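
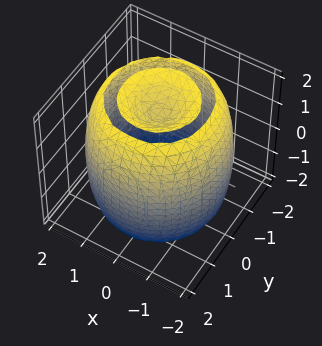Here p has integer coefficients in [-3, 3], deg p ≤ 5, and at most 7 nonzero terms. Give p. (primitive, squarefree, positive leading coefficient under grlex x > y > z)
x^4 + 2*x^2*y^2 + y^4 - 3*x^2 - 3*y^2 + z^2 - 2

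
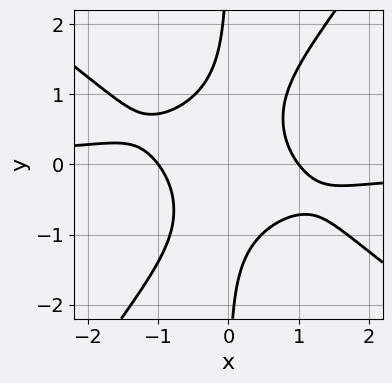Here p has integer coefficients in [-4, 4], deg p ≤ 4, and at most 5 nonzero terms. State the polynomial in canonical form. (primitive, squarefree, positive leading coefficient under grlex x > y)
1. Degree: no degree-3 curve has this shape, so deg p = 4.
2. From the axis intercepts and sections: it misses every integer gridline on the y-axis; among the integer gridlines, it crosses the x-axis at x ∈ {-1, 1}.
3. Assembling these constraints gives the stated polynomial.

3*x^3*y + 2*x^2*y^2 - 3*x*y^3 + 2*x^2 - 2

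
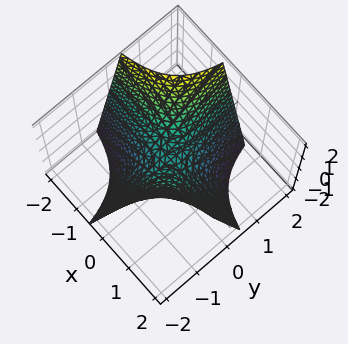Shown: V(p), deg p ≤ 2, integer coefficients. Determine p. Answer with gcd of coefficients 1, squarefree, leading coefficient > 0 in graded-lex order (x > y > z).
1. The degree is 2 — the shape is more complex than any degree-1 surface.
2. Checking where it meets the axes: every point of the x-axis in the box is on the surface; the visible y-axis segment lies entirely on the surface.
3. Putting this together gives p.

2*x*y + z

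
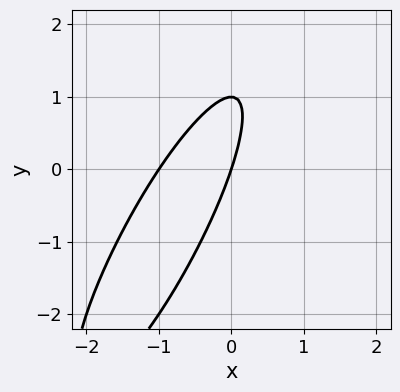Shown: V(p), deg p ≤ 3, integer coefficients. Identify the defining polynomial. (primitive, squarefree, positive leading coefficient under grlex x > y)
First, degree: the shape is more complex than any degree-1 curve, so deg p = 2.
Next, against the integer gridlines: among the integer gridlines, it crosses the y-axis at y ∈ {0, 1}; among the integer gridlines, it crosses the x-axis at x ∈ {-1, 0}.
Finally, matching integer coefficients to the picture gives p.

3*x^2 - 3*x*y + y^2 + 3*x - y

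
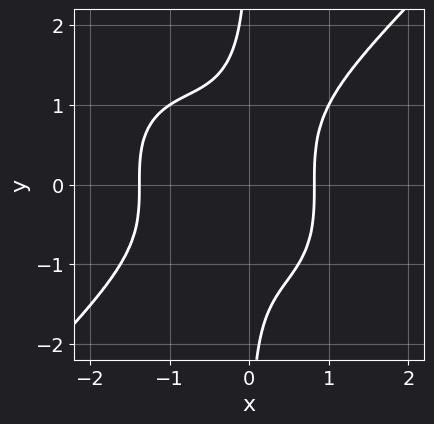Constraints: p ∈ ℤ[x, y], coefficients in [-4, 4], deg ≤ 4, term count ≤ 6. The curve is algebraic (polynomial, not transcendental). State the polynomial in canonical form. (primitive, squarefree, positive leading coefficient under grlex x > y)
1. Degree: the shape is more complex than any degree-3 curve, so deg p = 4.
2. From the visible intercepts: it misses every integer gridline on the y-axis.
3. Fitting integer coefficients to these (and the overall shape) gives p.

x^4 - x*y^3 + x^3 - 1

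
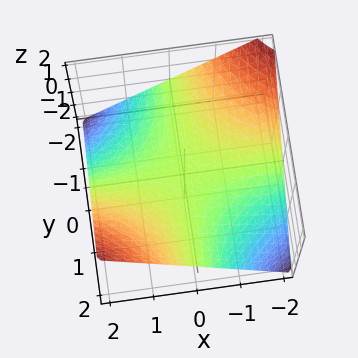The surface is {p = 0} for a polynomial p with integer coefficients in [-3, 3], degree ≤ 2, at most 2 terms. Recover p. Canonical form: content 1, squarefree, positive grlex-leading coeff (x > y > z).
The degree is 2 — a hyperbolic paraboloid; a quadric.
Against the integer gridlines: every point of the y-axis in the box is on the surface; every point of the x-axis in the box is on the surface; one z-axis crossing is at z = 0.
These observations pin down the coefficients.

x*y - 2*z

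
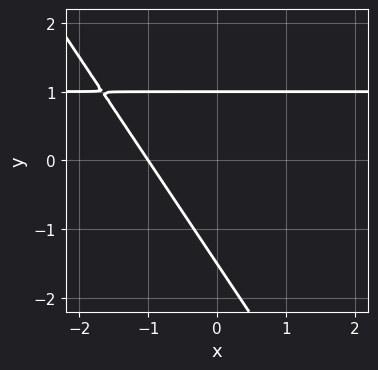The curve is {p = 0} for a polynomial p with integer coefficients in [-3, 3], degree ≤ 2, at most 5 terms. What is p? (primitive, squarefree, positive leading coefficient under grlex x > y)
3*x*y + 2*y^2 - 3*x + y - 3

(a) deg p = 2.
(b) Reading off the gridlines: it meets the y-axis at y = 1 (among the integer gridlines); it crosses the x-axis at the gridline x = -1.
(c) Fitting integer coefficients to these (and the overall shape) gives p.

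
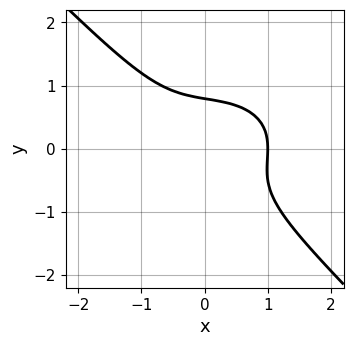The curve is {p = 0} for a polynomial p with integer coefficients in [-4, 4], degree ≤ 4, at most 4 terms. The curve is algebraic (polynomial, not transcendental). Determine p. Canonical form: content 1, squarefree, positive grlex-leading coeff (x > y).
x^3 + x*y^2 + 2*y^3 - 1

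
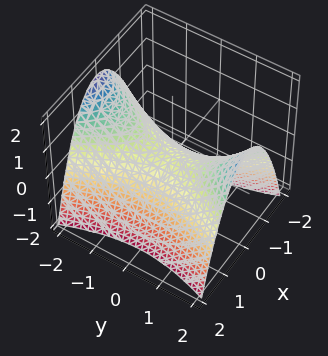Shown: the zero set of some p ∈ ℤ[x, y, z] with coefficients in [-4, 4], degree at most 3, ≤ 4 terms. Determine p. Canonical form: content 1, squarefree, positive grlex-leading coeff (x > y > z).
3*x^2 - y^2 + 3*z

The degree is 2 — a saddle surface; a quadric.
Symmetries: the y ↦ −y reflection is a symmetry, so y appears only in even powers; the x ↦ −x reflection is a symmetry, so x appears only in even powers.
Against the integer gridlines: one z-axis crossing is at z = 0; one y-axis crossing is at y = 0.
Assembling these constraints gives the stated polynomial.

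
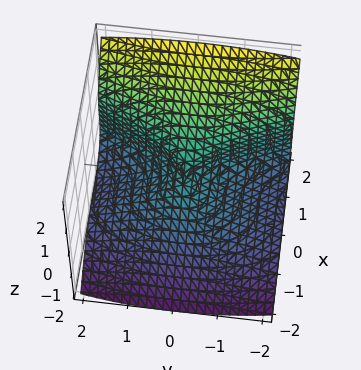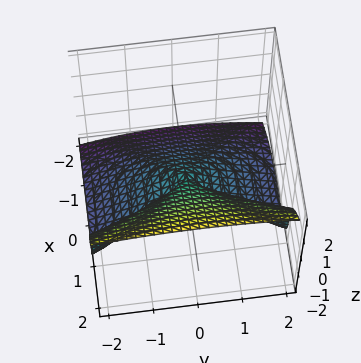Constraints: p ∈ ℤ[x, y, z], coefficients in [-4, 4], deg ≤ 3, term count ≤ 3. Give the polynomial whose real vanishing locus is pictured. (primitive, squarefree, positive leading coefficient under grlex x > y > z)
2*x^3 - 2*z^3 - y^2

First, degree: the shape is more complex than any degree-2 surface, so deg p = 3.
Then, from the axis intercepts and sections: it meets the z-axis at z = 0 (among the integer gridlines); it crosses the x-axis at the gridline x = 0; one y-axis crossing is at y = 0.
Finally, putting this together gives p.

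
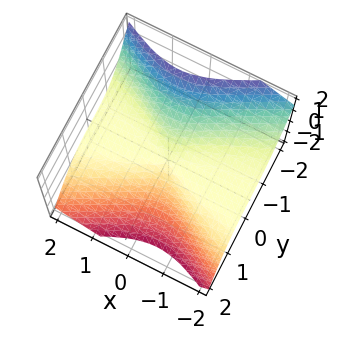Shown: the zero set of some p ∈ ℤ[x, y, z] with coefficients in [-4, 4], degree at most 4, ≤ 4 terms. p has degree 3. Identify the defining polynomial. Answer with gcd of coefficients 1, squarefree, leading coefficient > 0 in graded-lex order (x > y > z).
2*x^2*z - x*z^2 + 2*y^3 + z^3

First, deg p = 3.
Next, checking where it meets the axes: the visible x-axis segment lies entirely on the surface; it meets the z-axis at z = 0 (among the integer gridlines); one y-axis crossing is at y = 0.
Finally, fitting integer coefficients to these (and the overall shape) gives p.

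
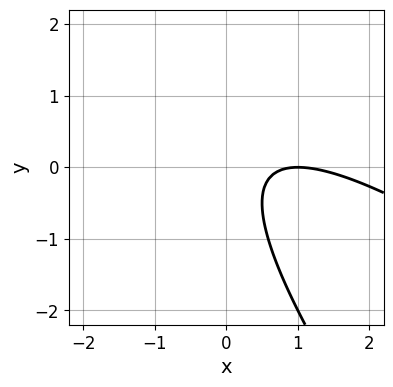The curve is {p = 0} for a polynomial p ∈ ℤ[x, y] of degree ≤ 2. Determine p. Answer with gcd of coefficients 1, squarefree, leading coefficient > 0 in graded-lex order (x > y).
1. deg p = 2. A generic line meets the curve in up to 2 points.
2. Observable constraints: it misses every integer gridline on the y-axis; one x-axis crossing is at x = 1.
3. These observations pin down the coefficients.

x^2 + 2*x*y + y^2 - 2*x + 1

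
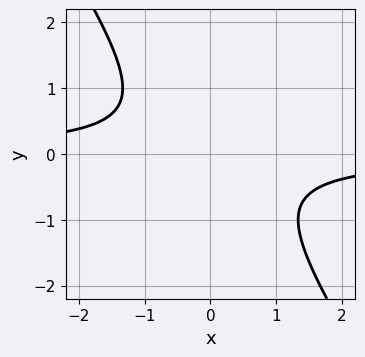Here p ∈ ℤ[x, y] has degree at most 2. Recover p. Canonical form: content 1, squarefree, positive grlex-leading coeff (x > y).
Degree: the shape is more complex than any degree-1 curve, so deg p = 2.
From the axis intercepts and sections: it misses every integer gridline on the y-axis; no x-intercept at any integer in the box.
Fitting integer coefficients to these (and the overall shape) gives p.

3*x*y + 2*y^2 + 2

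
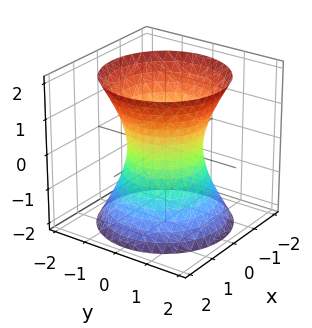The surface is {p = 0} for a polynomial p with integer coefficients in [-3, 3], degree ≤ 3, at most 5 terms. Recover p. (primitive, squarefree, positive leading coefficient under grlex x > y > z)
2*x^2 + 2*y^2 - z^2 - 2

1. Degree: an hourglass — one-sheet hyperboloid; a quadric, so deg p = 2.
2. Symmetry: the surface is invariant under rotation about z: p = q(x² + y², z); mirror symmetry z ↦ −z ⇒ only even powers of z.
3. Against the integer gridlines: a circular section at z = 0 has radius exactly 1; among the integer gridlines, it crosses the x-axis at x ∈ {-1, 1}; it misses every integer gridline on the z-axis; the y-axis gridline crossings are at y ∈ {-1, 1}.
4. These observations pin down the coefficients.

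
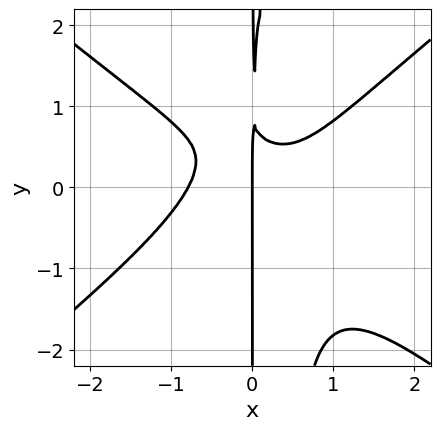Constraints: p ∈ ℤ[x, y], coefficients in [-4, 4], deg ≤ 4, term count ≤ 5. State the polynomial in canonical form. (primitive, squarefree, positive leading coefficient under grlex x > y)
2*x^4 - 3*x^2*y^2 + x*y^2 - 2*x*y + x

1. Degree: no degree-3 curve has this shape, so deg p = 4.
2. From the visible intercepts: the visible y-axis segment lies entirely on the curve; one x-axis crossing is at x = 0.
3. Together with the visible shape, these determine p as stated.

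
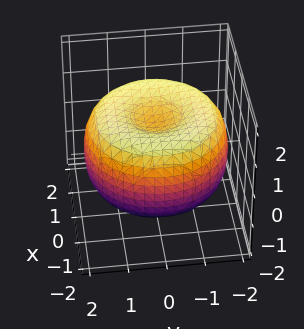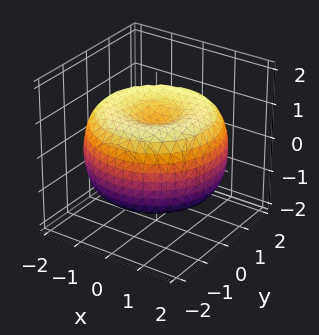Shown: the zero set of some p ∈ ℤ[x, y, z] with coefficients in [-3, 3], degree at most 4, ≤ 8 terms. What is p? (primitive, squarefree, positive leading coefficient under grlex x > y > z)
x^4 + 2*x^2*y^2 + y^4 - 3*x^2 - 3*y^2 + 3*z^2 - 2

(a) deg p = 4. No degree-3 surface has this shape.
(b) Symmetries: the z-axis is an axis of rotation, so x and y enter only as x² + y².
(c) Checking where it meets the axes: a circular section at z = -1 has radius between 0 and 1.
(d) The integer polynomial consistent with all of this is the stated p.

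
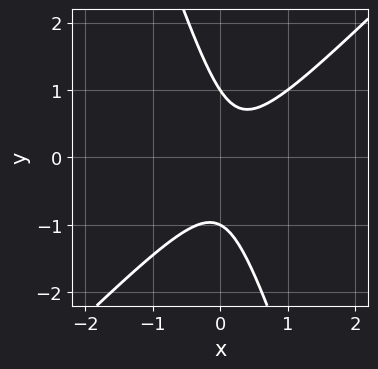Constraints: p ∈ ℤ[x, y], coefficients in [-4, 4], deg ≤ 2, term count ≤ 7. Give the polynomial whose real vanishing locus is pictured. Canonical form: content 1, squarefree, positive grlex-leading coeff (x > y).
3*x^2 - 2*x*y - y^2 - x + 1

(a) deg p = 2.
(b) Checking where it meets the axes: among the integer gridlines, it crosses the y-axis at y ∈ {-1, 1}; it misses every integer gridline on the x-axis.
(c) Together with the visible shape, these determine p as stated.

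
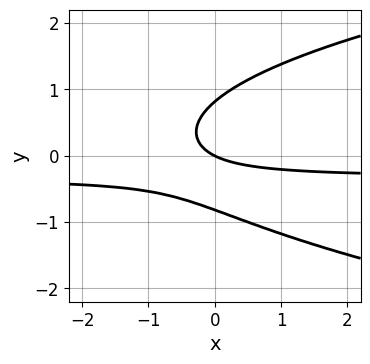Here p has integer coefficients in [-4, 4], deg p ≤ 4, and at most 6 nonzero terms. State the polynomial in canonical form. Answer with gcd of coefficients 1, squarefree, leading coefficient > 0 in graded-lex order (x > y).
First, the degree is 3 — the shape is more complex than any degree-2 curve.
Then, checking where it meets the axes: one x-axis crossing is at x = 0; it meets the y-axis at y = 0 (among the integer gridlines).
Finally, fitting integer coefficients to these (and the overall shape) gives p.

3*y^3 - 3*x*y - x - 2*y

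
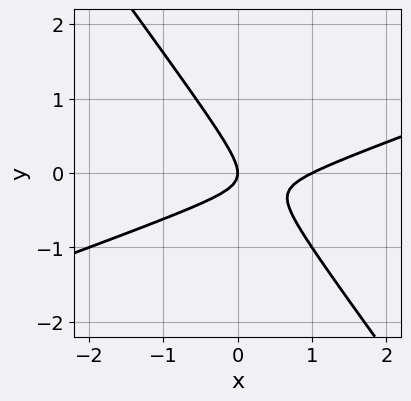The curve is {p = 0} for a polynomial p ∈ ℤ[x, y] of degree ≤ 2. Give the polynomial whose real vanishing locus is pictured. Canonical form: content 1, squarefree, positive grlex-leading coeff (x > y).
deg p = 2. The shape is more complex than any degree-1 curve.
Checking where it meets the axes: one y-axis crossing is at y = 0; the x-axis gridline crossings are at x ∈ {0, 1}.
Assembling these constraints gives the stated polynomial.

x^2 - 2*x*y - 2*y^2 - x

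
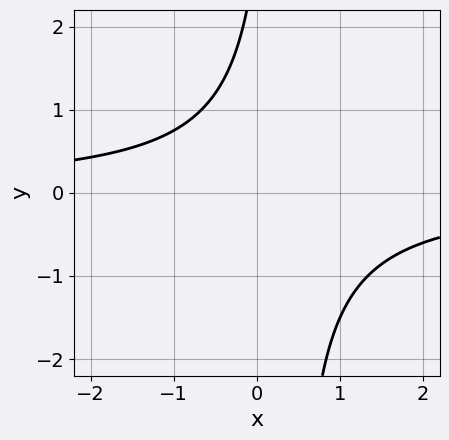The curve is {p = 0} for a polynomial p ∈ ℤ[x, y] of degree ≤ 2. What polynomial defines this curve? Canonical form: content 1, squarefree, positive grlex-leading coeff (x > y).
3*x*y - y + 3

First, deg p = 2.
Then, reading off the gridlines: it misses every integer gridline on the x-axis; the curve avoids every integer y-axis point in the box.
Finally, the integer polynomial consistent with all of this is the stated p.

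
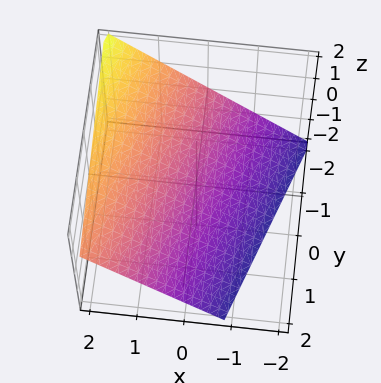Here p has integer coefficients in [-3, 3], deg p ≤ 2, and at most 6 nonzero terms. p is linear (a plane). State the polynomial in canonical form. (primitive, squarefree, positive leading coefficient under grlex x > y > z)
3*x - y - 3*z - 2

deg p = 1.
Against the integer gridlines: it meets the y-axis at y = -2 (among the integer gridlines).
Assembling these constraints gives the stated polynomial.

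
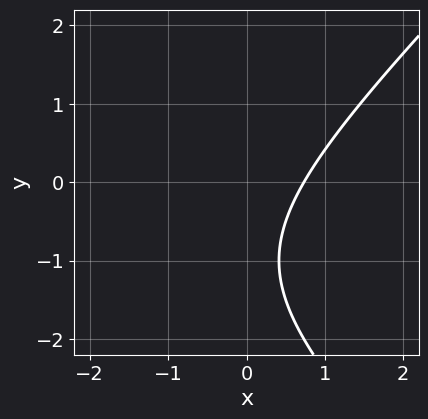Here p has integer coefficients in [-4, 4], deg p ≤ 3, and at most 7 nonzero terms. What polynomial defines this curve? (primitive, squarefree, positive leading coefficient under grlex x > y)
Degree: no degree-1 curve has this shape, so deg p = 2.
Checking where it meets the axes: the curve avoids every integer y-axis point in the box.
The integer polynomial consistent with all of this is the stated p.

x^2 - y^2 + 2*x - 2*y - 2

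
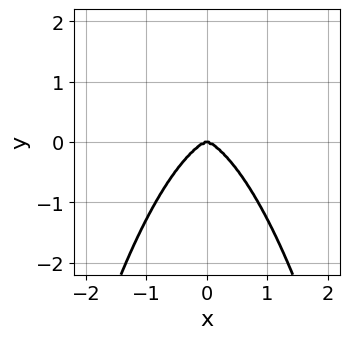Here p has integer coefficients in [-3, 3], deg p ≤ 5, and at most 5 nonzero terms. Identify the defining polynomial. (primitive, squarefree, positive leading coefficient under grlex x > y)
3*x^4 + 2*x^2*y^2 + 3*y^3

First, degree: a generic line meets the curve in up to 4 points, so deg p = 4.
Then, symmetries: it's symmetric under x → −x, forcing even powers of x.
Then, observable constraints: one y-axis crossing is at y = 0; it meets the x-axis at x = 0 (among the integer gridlines).
Finally, putting this together gives p.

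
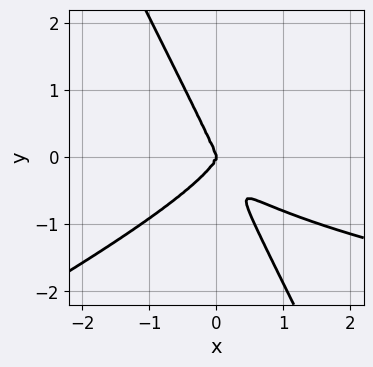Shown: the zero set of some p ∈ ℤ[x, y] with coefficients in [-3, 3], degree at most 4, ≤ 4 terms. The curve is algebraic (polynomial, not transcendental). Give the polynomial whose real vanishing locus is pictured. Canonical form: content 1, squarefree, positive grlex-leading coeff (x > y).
2*x^2*y^2 - 3*x*y^3 - 2*y^4 - 2*x^3

1. The degree is 4 — no degree-3 curve has this shape.
2. Checking where it meets the axes: it crosses the x-axis at the gridline x = 0; one y-axis crossing is at y = 0.
3. Fitting integer coefficients to these (and the overall shape) gives p.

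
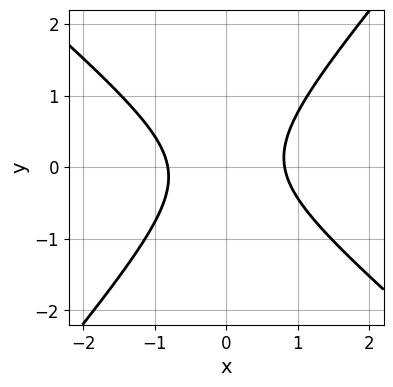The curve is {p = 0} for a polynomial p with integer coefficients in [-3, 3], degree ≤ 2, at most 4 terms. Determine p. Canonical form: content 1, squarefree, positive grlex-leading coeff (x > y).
3*x^2 + x*y - 3*y^2 - 2

(a) The degree is 2 — the shape is more complex than any degree-1 curve.
(b) Against the integer gridlines: it misses every integer gridline on the y-axis.
(c) These observations pin down the coefficients.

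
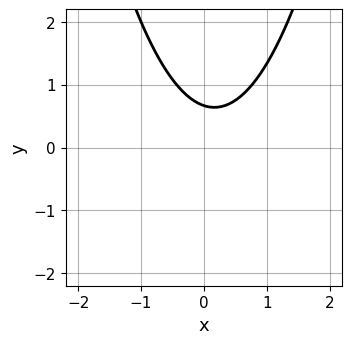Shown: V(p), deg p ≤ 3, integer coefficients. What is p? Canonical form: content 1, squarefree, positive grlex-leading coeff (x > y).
1. Degree: the shape is more complex than any degree-1 curve, so deg p = 2.
2. Checking where it meets the axes: it misses every integer gridline on the x-axis.
3. Solving for integer coefficients yields p as stated.

3*x^2 - x - 3*y + 2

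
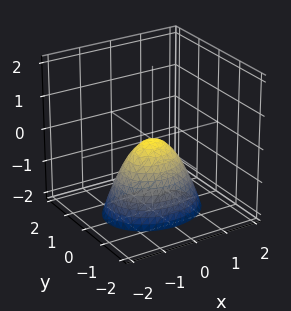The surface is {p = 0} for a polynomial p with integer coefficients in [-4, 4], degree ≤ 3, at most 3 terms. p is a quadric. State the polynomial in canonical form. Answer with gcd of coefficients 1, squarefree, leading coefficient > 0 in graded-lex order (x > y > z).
(a) The degree is 2 — a single bowl opening along one axis; a quadric.
(b) Symmetries: mirror symmetry y ↦ −y ⇒ only even powers of y; the x ↦ −x reflection is a symmetry, so x appears only in even powers.
(c) From the visible intercepts: it crosses the z-axis at the gridline z = 0; it crosses the x-axis at the gridline x = 0; it crosses the y-axis at the gridline y = 0.
(d) The integer polynomial consistent with all of this is the stated p.

2*x^2 + 3*y^2 + 2*z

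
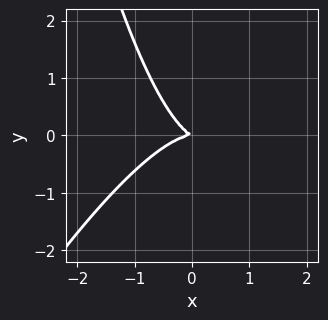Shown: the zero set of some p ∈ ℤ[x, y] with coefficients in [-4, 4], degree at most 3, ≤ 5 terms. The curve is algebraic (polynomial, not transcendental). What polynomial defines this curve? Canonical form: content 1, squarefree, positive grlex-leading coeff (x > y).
1. The degree is 3 — a generic line meets the curve in up to 3 points.
2. Reading off the gridlines: it crosses the x-axis at the gridline x = 0; one y-axis crossing is at y = 0.
3. Assembling these constraints gives the stated polynomial.

2*x^3 - x^2*y + x*y + 2*y^2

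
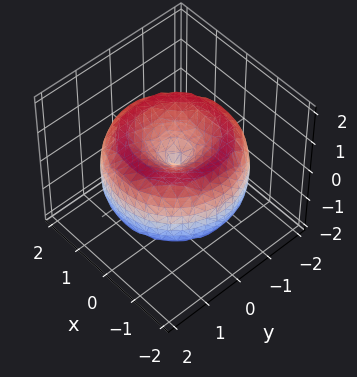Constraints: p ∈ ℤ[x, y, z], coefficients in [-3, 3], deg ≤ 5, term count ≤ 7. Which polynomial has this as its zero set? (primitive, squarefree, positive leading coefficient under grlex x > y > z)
x^4 + 2*x^2*y^2 + y^4 - 3*x^2 - 3*y^2 + 2*z^2

(a) Degree: no degree-3 surface has this shape, so deg p = 4.
(b) Symmetries: the surface is invariant under rotation about z: p = q(x² + y², z).
(c) From the visible intercepts: it crosses the x-axis at the gridline x = 0; it meets the z-axis at z = 0 (among the integer gridlines); it crosses the y-axis at the gridline y = 0.
(d) Solving for integer coefficients yields p as stated.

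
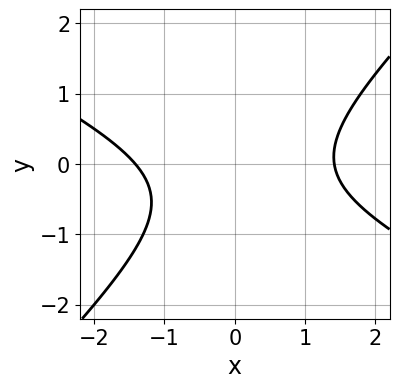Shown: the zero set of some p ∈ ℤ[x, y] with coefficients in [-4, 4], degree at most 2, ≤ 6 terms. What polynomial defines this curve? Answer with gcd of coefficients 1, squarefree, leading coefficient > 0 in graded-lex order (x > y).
First, the degree is 2 — no degree-1 curve has this shape.
Next, checking where it meets the axes: no y-intercept at any integer in the box.
Finally, assembling these constraints gives the stated polynomial.

x^2 + x*y - 2*y^2 - y - 2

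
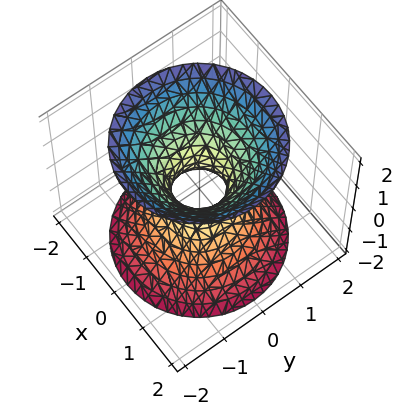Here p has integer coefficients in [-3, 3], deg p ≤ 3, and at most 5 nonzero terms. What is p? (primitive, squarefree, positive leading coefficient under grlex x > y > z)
1. The degree is 2 — one connected sheet with a waist; a quadric.
2. Symmetries: the z-axis is an axis of rotation, so x and y enter only as x² + y²; it's symmetric under z → −z, forcing even powers of z.
3. Against the integer gridlines: a circular section at z = 2 has radius between 1 and 2; no z-intercept at any integer in the box.
4. Together with the visible shape, these determine p as stated.

3*x^2 + 3*y^2 - 2*z^2 - 1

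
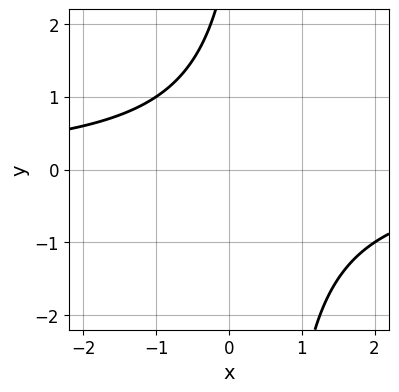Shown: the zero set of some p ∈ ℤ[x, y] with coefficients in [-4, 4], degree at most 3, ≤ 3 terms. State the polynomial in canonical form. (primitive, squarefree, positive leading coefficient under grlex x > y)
2*x*y - y + 3

(a) The degree is 2 — a generic line meets the curve in up to 2 points.
(b) Reading off the gridlines: no y-intercept at any integer in the box; the curve avoids every integer x-axis point in the box.
(c) Together with the visible shape, these determine p as stated.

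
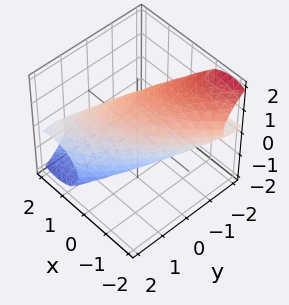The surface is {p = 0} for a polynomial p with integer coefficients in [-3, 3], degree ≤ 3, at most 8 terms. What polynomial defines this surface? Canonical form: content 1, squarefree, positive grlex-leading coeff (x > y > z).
Degree: the shape is more complex than any degree-1 surface, so deg p = 2.
From the visible intercepts: among the integer gridlines, it crosses the z-axis at z ∈ {-1, 1}.
Matching integer coefficients to the picture gives p.

2*x^2 - 3*x*y + 2*y^2 + 3*y*z + 3*z^2 - 3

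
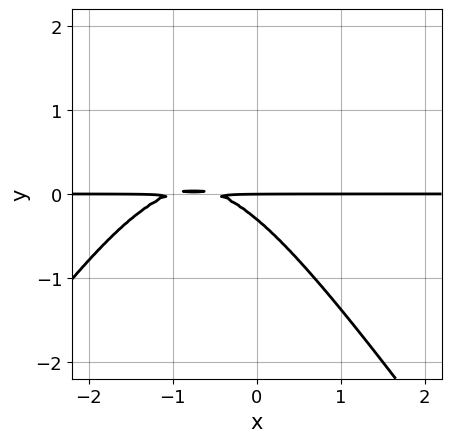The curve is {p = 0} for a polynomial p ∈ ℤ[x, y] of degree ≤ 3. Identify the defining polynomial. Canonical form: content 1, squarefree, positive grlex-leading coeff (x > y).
2*x^2*y - y^3 + 3*x*y + 3*y^2 + y

First, the degree is 3 — the shape is more complex than any degree-2 curve.
Then, from the axis intercepts and sections: every point of the x-axis in the box is on the curve; one y-axis crossing is at y = 0.
Finally, fitting integer coefficients to these (and the overall shape) gives p.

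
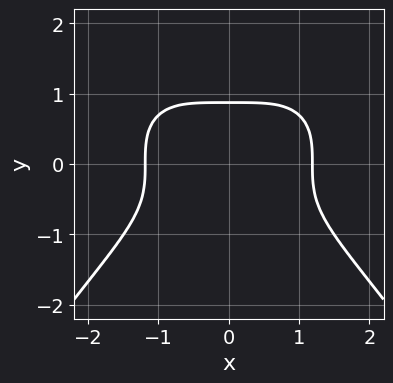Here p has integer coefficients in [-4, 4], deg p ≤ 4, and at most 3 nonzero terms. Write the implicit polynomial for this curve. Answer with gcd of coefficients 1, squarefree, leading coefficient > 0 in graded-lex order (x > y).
x^4 + 3*y^3 - 2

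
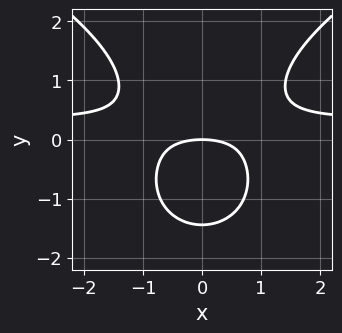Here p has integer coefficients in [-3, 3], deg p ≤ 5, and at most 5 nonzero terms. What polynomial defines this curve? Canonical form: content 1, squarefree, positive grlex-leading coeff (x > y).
The degree is 4 — a generic line meets the curve in up to 4 points.
Symmetries: it's symmetric under x → −x, forcing even powers of x.
Checking where it meets the axes: one y-axis crossing is at y = 0; it crosses the x-axis at the gridline x = 0.
The integer polynomial consistent with all of this is the stated p.

y^4 - 3*x^2*y + x^2 + 3*y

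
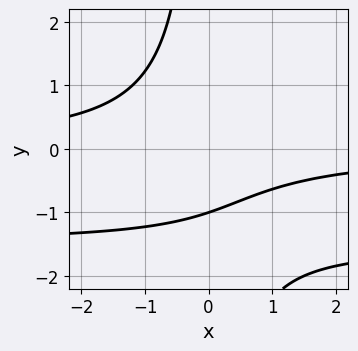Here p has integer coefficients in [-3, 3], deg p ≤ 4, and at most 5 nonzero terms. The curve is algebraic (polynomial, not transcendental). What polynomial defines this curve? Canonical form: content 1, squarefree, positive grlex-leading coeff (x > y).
2*x*y^2 + 3*x*y + 3*y + 3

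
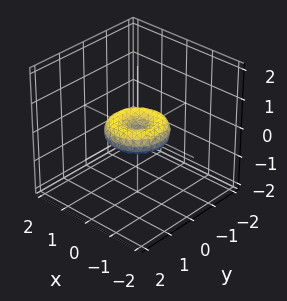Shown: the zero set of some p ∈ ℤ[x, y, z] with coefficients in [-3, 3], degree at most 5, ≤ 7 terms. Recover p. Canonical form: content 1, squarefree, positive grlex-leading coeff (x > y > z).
x^4 + 2*x^2*y^2 + y^4 - x^2 - y^2 + 2*z^2

1. Degree: the shape is more complex than any degree-3 surface, so deg p = 4.
2. Symmetries: rotational symmetry about the z-axis ⇒ p depends on x, y only through x² + y².
3. Reading off the gridlines: the x-axis gridline crossings are at x ∈ {-1, 0, 1}; a circular section at z = 0 has radius exactly 1; it meets the z-axis at z = 0 (among the integer gridlines); the y-axis gridline crossings are at y ∈ {-1, 0, 1}.
4. These observations pin down the coefficients.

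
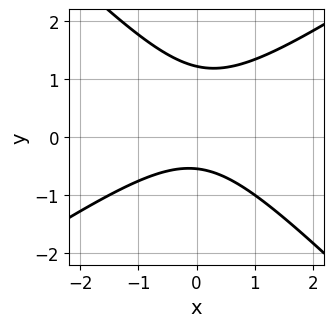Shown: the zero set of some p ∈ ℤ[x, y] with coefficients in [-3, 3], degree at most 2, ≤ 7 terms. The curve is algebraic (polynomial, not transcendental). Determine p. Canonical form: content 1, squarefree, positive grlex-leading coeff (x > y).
First, deg p = 2. A generic line meets the curve in up to 2 points.
Then, checking where it meets the axes: no x-intercept at any integer in the box.
Finally, these observations pin down the coefficients.

2*x^2 - x*y - 3*y^2 + 2*y + 2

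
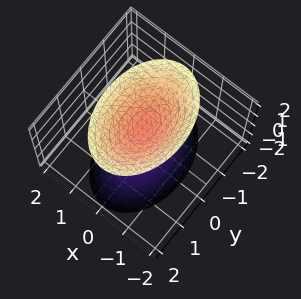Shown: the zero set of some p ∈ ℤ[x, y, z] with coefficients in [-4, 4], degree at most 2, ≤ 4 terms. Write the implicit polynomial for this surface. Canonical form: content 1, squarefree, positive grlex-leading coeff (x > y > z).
2*x^2 + y^2 - z^2 + 1

1. I count 2 distinct pieces. They look like related sheets of one shape, so recover p as a whole.
2. The degree is 2 — two separate bowl-shaped sheets opening away from each other; a quadric.
3. Symmetries: it's symmetric under y → −y, forcing even powers of y; mirror symmetry x ↦ −x ⇒ only even powers of x; the z ↦ −z reflection is a symmetry, so z appears only in even powers.
4. Checking where it meets the axes: it misses every integer gridline on the x-axis; among the integer gridlines, it crosses the z-axis at z ∈ {-1, 1}.
5. Together with the visible shape, these determine p as stated.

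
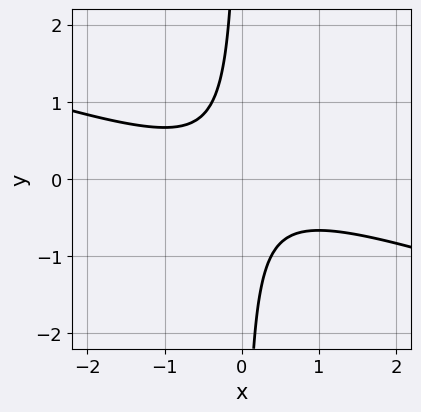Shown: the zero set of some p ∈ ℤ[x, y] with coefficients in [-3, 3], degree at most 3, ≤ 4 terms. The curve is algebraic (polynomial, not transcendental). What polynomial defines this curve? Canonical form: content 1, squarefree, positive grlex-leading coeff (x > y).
x^2 + 3*x*y + 1

First, the degree is 2 — no degree-1 curve has this shape.
Next, from the axis intercepts and sections: the curve avoids every integer x-axis point in the box; the curve avoids every integer y-axis point in the box.
Finally, these observations pin down the coefficients.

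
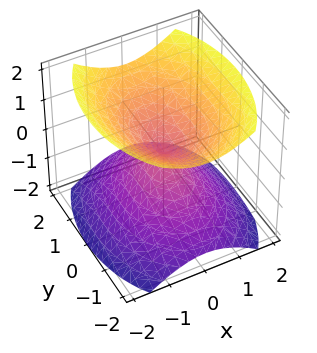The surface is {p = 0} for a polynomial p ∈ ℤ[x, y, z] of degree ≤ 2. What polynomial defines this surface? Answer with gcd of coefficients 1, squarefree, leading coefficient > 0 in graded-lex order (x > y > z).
2*x^2 + y^2 - 2*z^2

The picture has 2 separate pieces. Treating them together as one polynomial.
deg p = 2. A double cone through the origin; a quadric.
Symmetries: mirror symmetry x ↦ −x ⇒ only even powers of x; it's symmetric under y → −y, forcing even powers of y; the z ↦ −z reflection is a symmetry, so z appears only in even powers.
From the visible intercepts: one y-axis crossing is at y = 0; it crosses the z-axis at the gridline z = 0.
Solving for integer coefficients yields p as stated.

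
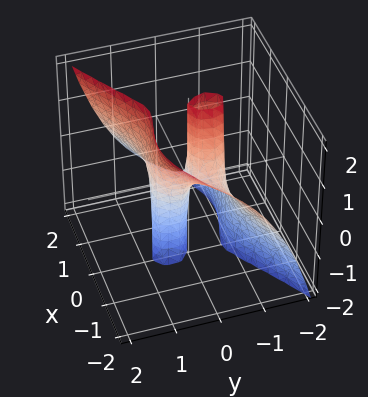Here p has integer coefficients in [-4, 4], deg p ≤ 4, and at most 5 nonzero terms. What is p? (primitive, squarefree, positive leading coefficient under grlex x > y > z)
2*x^3 - 3*x^2*y + 3*x^2*z - 3*y^3 + 2*y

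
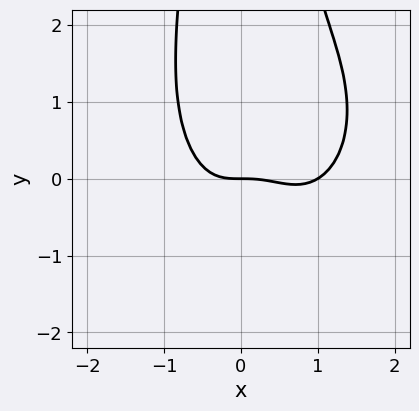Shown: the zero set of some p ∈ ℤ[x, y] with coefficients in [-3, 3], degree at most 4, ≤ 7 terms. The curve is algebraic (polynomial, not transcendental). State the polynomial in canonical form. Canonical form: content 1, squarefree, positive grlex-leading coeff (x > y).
3*x^4 + 2*x^2*y^2 - 3*x^3 - 2*x^2*y - 3*y

First, the degree is 4 — no degree-3 curve has this shape.
Then, against the integer gridlines: among the integer gridlines, it crosses the x-axis at x ∈ {0, 1}; one y-axis crossing is at y = 0.
Finally, together with the visible shape, these determine p as stated.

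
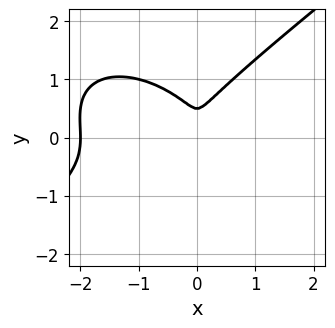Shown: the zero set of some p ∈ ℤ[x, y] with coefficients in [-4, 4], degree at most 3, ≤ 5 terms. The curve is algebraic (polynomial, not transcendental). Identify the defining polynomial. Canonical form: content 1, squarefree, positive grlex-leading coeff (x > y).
x^3 - 2*y^3 + 2*x^2 + y^2

(a) The degree is 3 — the shape is more complex than any degree-2 curve.
(b) From the visible intercepts: it meets the x-axis at x = -2 (among the integer gridlines).
(c) The integer polynomial consistent with all of this is the stated p.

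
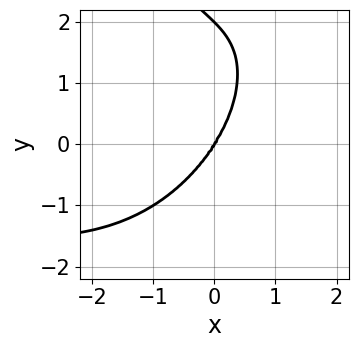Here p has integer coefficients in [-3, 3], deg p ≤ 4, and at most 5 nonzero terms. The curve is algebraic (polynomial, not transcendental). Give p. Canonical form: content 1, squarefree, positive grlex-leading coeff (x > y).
2*x^3*y + y^4 + 3*x^3 + 2*x*y^2 - 2*y^3

(a) The degree is 4 — the shape is more complex than any degree-3 curve.
(b) Observable constraints: among the integer gridlines, it crosses the y-axis at y ∈ {0, 2}; it meets the x-axis at x = 0 (among the integer gridlines).
(c) Assembling these constraints gives the stated polynomial.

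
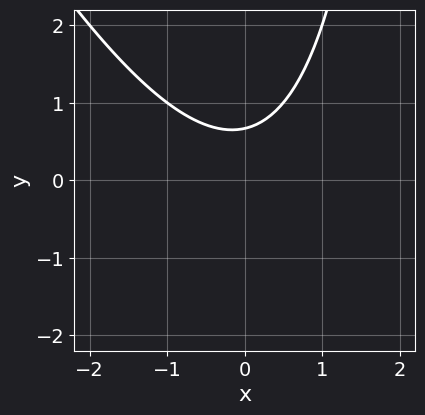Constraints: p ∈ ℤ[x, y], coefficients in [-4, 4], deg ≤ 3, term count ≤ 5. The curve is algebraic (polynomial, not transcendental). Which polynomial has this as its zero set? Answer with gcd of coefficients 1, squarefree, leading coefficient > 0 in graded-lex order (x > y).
2*x^2 + x*y - 3*y + 2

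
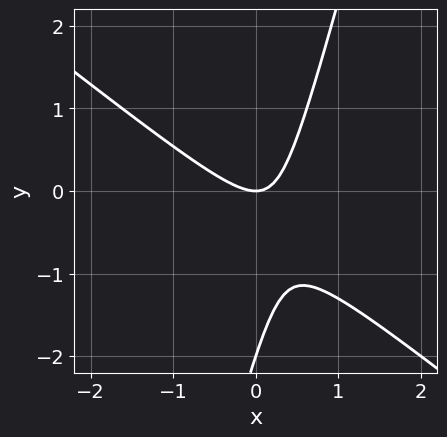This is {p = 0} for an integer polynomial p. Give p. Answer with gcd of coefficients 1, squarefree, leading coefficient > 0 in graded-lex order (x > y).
First, the degree is 2 — a generic line meets the curve in up to 2 points.
Next, reading off the gridlines: one x-axis crossing is at x = 0; the y-axis gridline crossings are at y ∈ {-2, 0}.
Finally, fitting integer coefficients to these (and the overall shape) gives p.

3*x^2 + 3*x*y - y^2 - 2*y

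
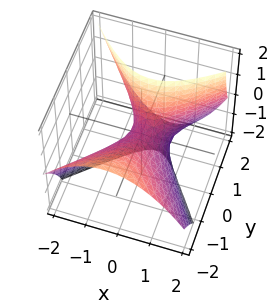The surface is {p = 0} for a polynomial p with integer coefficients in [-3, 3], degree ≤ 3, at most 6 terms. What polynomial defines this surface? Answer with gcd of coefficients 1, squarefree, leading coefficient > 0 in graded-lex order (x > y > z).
3*x^2 - x*y - 2*y^2 - 3*y*z + 2*z

deg p = 2. A generic line meets the surface in up to 2 points.
From the visible intercepts: it crosses the z-axis at the gridline z = 0; it crosses the x-axis at the gridline x = 0; one y-axis crossing is at y = 0.
Putting this together gives p.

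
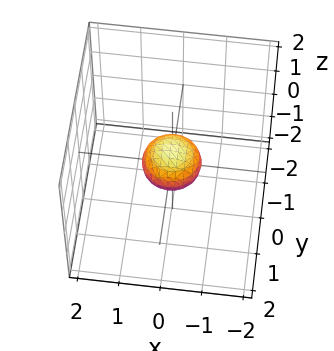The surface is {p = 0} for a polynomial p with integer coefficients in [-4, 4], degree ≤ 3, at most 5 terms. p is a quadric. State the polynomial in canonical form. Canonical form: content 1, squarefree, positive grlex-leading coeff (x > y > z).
2*x^2 + 2*y^2 + 3*z^2 - 1

(a) deg p = 2.
(b) Symmetry: every cross-section ⟂ z is a circle, so x, y appear only via x² + y²; the z ↦ −z reflection is a symmetry, so z appears only in even powers.
(c) From the visible intercepts: a circular section at z = 0 has radius between 0 and 1.
(d) Putting this together gives p.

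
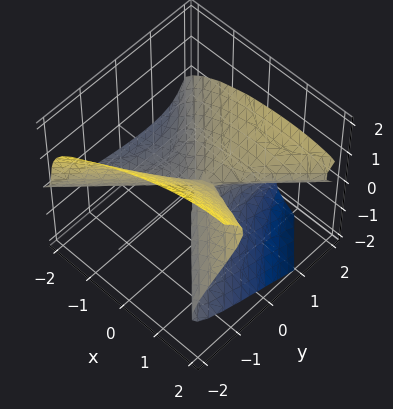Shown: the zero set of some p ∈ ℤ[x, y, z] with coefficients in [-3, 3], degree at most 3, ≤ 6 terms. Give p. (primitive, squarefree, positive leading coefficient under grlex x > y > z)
The degree is 3 — a generic line meets the surface in up to 3 points.
Checking where it meets the axes: it meets the z-axis at z = 0 (among the integer gridlines); it meets the y-axis at y = 0 (among the integer gridlines).
Solving for integer coefficients yields p as stated.

2*y*z^2 + 2*z^3 + x^2 - 2*x*z - y^2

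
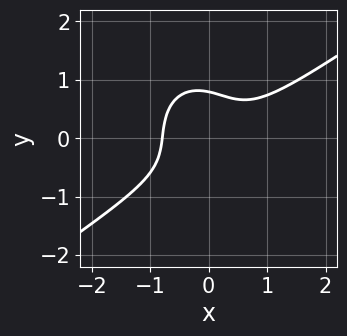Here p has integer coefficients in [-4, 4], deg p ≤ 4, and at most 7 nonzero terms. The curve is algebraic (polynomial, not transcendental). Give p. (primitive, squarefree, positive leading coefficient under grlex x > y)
(a) The degree is 3 — no degree-2 curve has this shape.
(b) Matching integer coefficients to the picture gives p.

2*x^3 - 2*x^2*y - 2*y^3 - x*y + 1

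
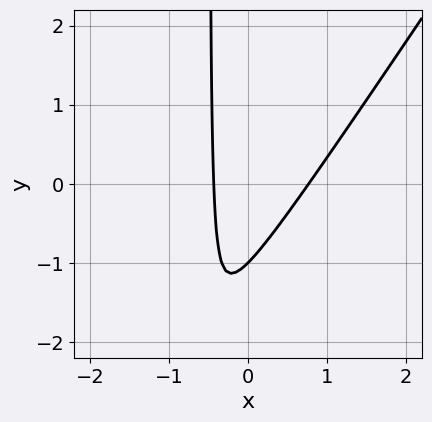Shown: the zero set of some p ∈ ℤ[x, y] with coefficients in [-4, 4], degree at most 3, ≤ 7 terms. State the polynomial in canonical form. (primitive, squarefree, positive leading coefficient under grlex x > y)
(a) Degree: no degree-1 curve has this shape, so deg p = 2.
(b) Observable constraints: it crosses the y-axis at the gridline y = -1.
(c) Matching integer coefficients to the picture gives p.

3*x^2 - 2*x*y - x - y - 1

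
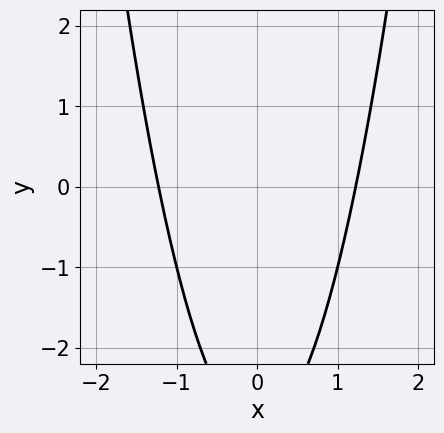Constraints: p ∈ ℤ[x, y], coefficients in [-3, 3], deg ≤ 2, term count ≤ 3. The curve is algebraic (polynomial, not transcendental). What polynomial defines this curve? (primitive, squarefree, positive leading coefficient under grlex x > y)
2*x^2 - y - 3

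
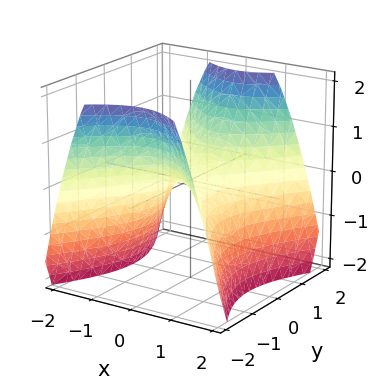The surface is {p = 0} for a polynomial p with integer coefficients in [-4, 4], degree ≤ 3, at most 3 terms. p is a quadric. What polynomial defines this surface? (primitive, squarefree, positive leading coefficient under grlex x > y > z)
3*x^2 - 2*y^2 + 3*z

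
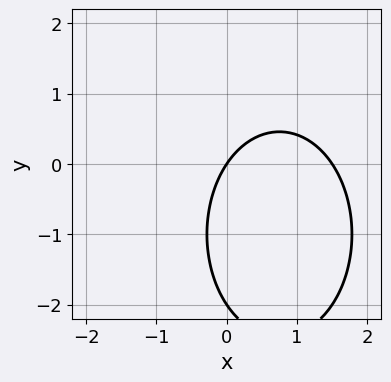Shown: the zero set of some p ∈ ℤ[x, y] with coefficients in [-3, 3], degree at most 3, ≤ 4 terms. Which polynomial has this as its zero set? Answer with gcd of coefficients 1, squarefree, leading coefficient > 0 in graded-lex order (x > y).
(a) Degree: the shape is more complex than any degree-1 curve, so deg p = 2.
(b) From the visible intercepts: among the integer gridlines, it crosses the y-axis at y ∈ {-2, 0}; it meets the x-axis at x = 0 (among the integer gridlines).
(c) The integer polynomial consistent with all of this is the stated p.

2*x^2 + y^2 - 3*x + 2*y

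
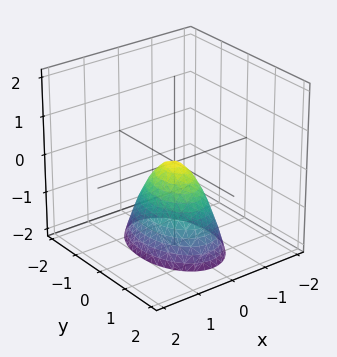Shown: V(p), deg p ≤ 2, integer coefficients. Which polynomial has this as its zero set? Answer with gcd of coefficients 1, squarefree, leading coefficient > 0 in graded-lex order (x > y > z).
2*x^2 + y^2 + z

1. deg p = 2.
2. Symmetries: it's symmetric under y → −y, forcing even powers of y; mirror symmetry x ↦ −x ⇒ only even powers of x.
3. Against the integer gridlines: one x-axis crossing is at x = 0; it meets the y-axis at y = 0 (among the integer gridlines); one z-axis crossing is at z = 0.
4. Fitting integer coefficients to these (and the overall shape) gives p.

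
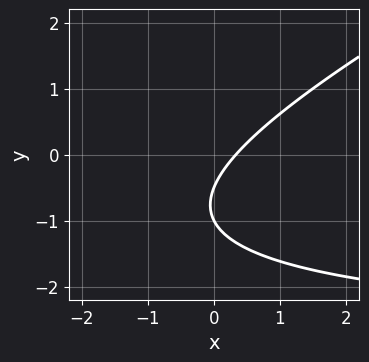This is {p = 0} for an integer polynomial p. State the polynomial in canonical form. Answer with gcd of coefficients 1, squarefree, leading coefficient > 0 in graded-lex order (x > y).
x*y - 2*y^2 + 3*x - 3*y - 1

1. Degree: the shape is more complex than any degree-1 curve, so deg p = 2.
2. From the axis intercepts and sections: it meets the y-axis at y = -1 (among the integer gridlines).
3. Together with the visible shape, these determine p as stated.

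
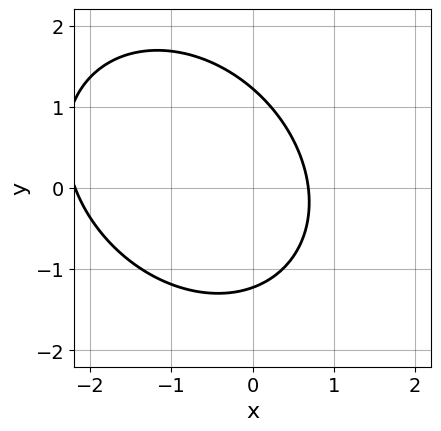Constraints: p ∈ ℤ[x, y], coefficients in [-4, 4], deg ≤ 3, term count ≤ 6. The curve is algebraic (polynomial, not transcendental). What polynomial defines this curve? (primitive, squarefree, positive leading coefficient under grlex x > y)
2*x^2 + x*y + 2*y^2 + 3*x - 3

(a) Degree: the shape is more complex than any degree-1 curve, so deg p = 2.
(b) Matching integer coefficients to the picture gives p.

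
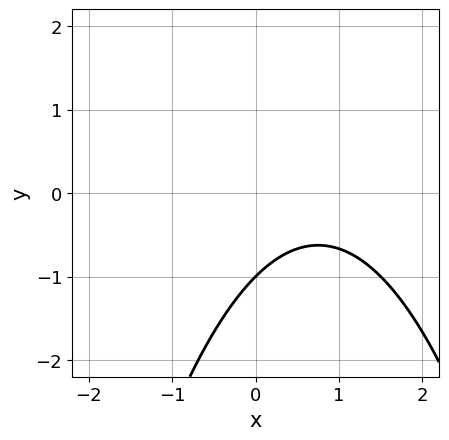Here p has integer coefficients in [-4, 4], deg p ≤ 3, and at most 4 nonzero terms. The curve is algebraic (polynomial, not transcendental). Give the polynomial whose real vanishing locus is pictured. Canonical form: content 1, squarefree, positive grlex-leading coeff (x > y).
2*x^2 - 3*x + 3*y + 3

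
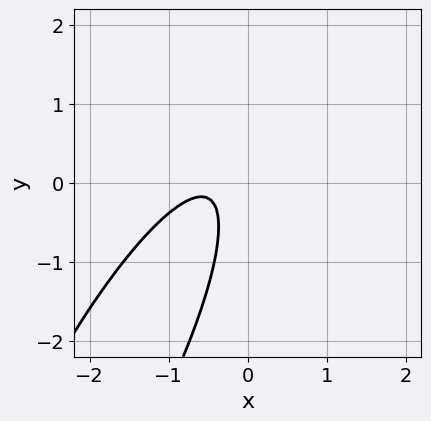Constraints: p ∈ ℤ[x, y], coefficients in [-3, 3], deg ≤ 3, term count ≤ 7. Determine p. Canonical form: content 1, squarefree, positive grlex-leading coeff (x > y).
First, degree: no degree-1 curve has this shape, so deg p = 2.
Then, checking where it meets the axes: the curve avoids every integer y-axis point in the box; the curve avoids every integer x-axis point in the box.
Finally, assembling these constraints gives the stated polynomial.

3*x^2 - 3*x*y + y^2 + 3*x + 1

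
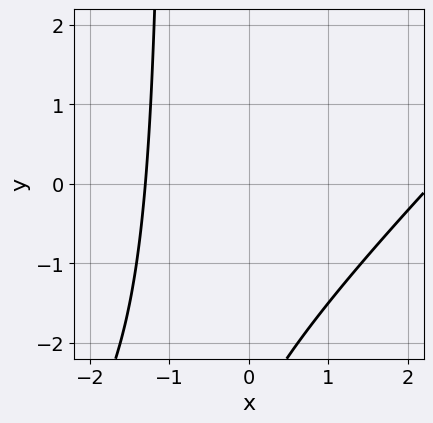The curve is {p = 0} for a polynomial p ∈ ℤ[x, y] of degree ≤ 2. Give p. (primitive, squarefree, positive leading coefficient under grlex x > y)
x^2 - x*y - x - y - 3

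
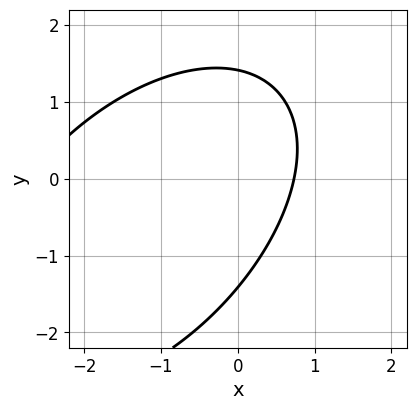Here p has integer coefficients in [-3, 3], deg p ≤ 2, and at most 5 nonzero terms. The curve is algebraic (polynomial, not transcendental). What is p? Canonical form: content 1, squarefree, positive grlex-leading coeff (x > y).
x^2 - x*y + y^2 + 2*x - 2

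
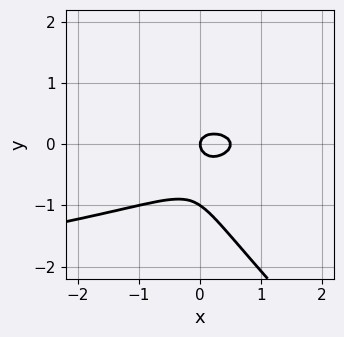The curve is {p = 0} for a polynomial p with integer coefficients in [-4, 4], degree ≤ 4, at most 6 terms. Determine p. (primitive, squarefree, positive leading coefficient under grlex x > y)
3*x*y^2 + 3*y^3 + 2*x^2 + 3*y^2 - x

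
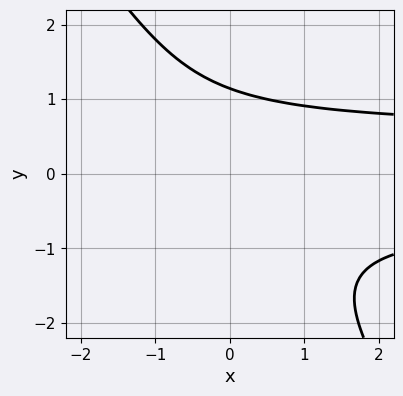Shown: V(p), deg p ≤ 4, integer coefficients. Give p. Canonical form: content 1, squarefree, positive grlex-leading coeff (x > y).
Degree: no degree-2 curve has this shape, so deg p = 3.
From the visible intercepts: no x-intercept at any integer in the box.
Fitting integer coefficients to these (and the overall shape) gives p.

3*x*y^2 + 2*y^3 - x - 3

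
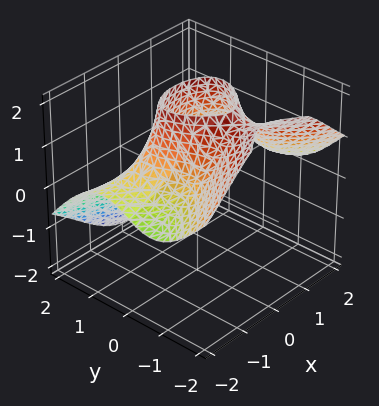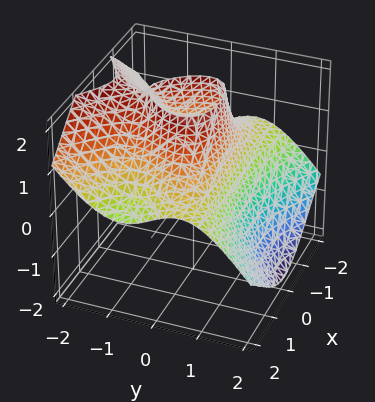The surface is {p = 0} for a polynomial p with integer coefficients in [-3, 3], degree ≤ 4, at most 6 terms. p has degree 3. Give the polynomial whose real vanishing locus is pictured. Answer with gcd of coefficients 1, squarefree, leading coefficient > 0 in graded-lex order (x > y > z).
(a) deg p = 3. No degree-2 surface has this shape.
(b) From the visible intercepts: it misses every integer gridline on the z-axis; it crosses the y-axis at the gridline y = 1.
(c) Assembling these constraints gives the stated polynomial.

x^2*y - 2*x^2*z - 3*y^3 - 3*y^2*z + 3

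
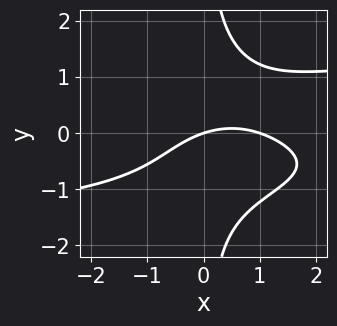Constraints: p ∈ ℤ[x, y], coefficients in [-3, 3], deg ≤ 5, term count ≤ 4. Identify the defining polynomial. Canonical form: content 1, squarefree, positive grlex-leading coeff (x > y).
First, degree: a generic line meets the curve in up to 4 points, so deg p = 4.
Next, checking where it meets the axes: one y-axis crossing is at y = 0; the x-axis gridline crossings are at x ∈ {0, 1}.
Finally, assembling these constraints gives the stated polynomial.

2*x*y^3 - x^2 + x - 3*y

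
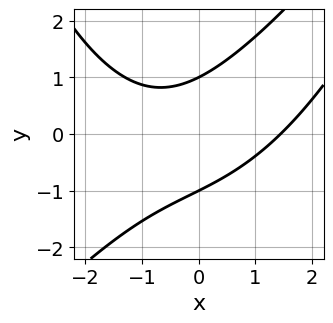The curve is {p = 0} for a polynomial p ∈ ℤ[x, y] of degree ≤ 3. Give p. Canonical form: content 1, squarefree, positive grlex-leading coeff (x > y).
(a) deg p = 3. The shape is more complex than any degree-2 curve.
(b) From the axis intercepts and sections: the y-axis gridline crossings are at y ∈ {-1, 1}.
(c) Putting this together gives p.

x^3 - x^2*y - 3*x*y + 3*y^2 - 3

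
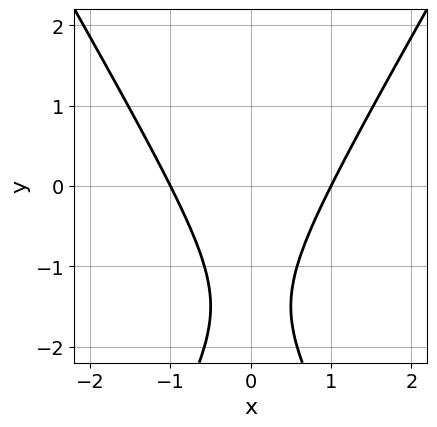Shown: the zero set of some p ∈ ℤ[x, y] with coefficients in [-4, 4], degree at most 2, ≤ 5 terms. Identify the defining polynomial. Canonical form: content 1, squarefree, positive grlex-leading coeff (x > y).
3*x^2 - y^2 - 3*y - 3

The degree is 2 — the shape is more complex than any degree-1 curve.
Symmetries: it's symmetric under x → −x, forcing even powers of x.
Checking where it meets the axes: the curve avoids every integer y-axis point in the box; the x-axis gridline crossings are at x ∈ {-1, 1}.
Matching integer coefficients to the picture gives p.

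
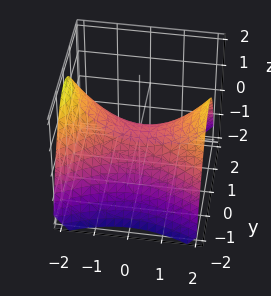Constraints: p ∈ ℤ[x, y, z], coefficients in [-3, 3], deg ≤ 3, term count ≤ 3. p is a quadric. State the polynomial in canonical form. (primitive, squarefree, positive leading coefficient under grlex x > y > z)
The degree is 2 — a hyperbolic paraboloid; a quadric.
Symmetries: it's symmetric under x → −x, forcing even powers of x; mirror symmetry y ↦ −y ⇒ only even powers of y.
Observable constraints: it meets the z-axis at z = 0 (among the integer gridlines); it crosses the y-axis at the gridline y = 0.
Fitting integer coefficients to these (and the overall shape) gives p.

x^2 - 2*y^2 - 3*z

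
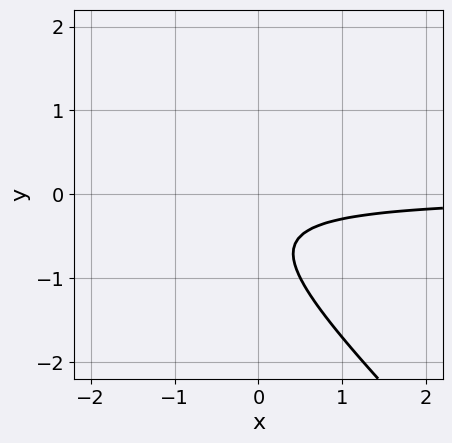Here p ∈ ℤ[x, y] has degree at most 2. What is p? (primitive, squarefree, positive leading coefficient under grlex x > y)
2*x*y + 2*y^2 + 2*y + 1

(a) The degree is 2 — the shape is more complex than any degree-1 curve.
(b) From the axis intercepts and sections: it misses every integer gridline on the y-axis; no x-intercept at any integer in the box.
(c) Assembling these constraints gives the stated polynomial.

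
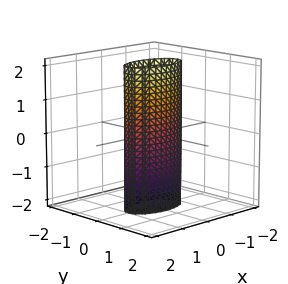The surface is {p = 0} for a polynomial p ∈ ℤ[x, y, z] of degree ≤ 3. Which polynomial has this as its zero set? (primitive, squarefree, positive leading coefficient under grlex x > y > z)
x^2 + 3*y^2 - 1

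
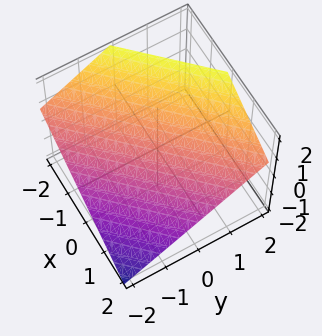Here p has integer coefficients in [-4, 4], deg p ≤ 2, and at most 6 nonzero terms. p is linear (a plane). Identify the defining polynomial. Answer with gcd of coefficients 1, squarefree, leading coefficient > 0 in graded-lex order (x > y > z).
1. The degree is 1 — every cross-section is a straight line — this is a plane.
2. Reading off the gridlines: one y-axis crossing is at y = -1; it meets the x-axis at x = 1 (among the integer gridlines).
3. The integer polynomial consistent with all of this is the stated p.

2*x - 2*y + 3*z - 2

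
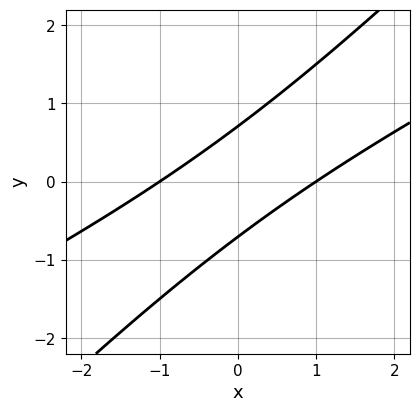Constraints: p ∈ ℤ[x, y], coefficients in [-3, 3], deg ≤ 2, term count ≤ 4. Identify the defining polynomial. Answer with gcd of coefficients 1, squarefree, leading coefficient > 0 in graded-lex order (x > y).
x^2 - 3*x*y + 2*y^2 - 1

(a) Degree: the shape is more complex than any degree-1 curve, so deg p = 2.
(b) Reading off the gridlines: the x-axis gridline crossings are at x ∈ {-1, 1}.
(c) Solving for integer coefficients yields p as stated.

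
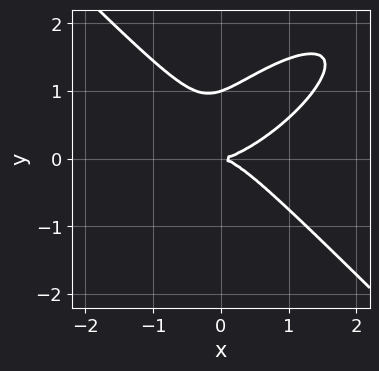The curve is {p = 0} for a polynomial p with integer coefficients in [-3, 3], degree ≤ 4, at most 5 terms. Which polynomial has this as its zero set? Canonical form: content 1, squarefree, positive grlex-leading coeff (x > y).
1. Degree: the shape is more complex than any degree-2 curve, so deg p = 3.
2. Checking where it meets the axes: it meets the x-axis at x = 0 (among the integer gridlines); the y-axis gridline crossings are at y ∈ {0, 1}.
3. Putting this together gives p.

2*x^3 - 2*x^2*y - x*y^2 + 3*y^3 - 3*y^2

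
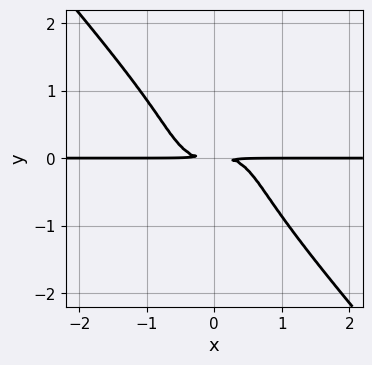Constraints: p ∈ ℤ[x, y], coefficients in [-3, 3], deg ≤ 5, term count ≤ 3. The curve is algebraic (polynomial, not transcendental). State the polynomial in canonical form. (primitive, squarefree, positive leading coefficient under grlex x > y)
3*x^3*y + 2*y^4 + 2*y^2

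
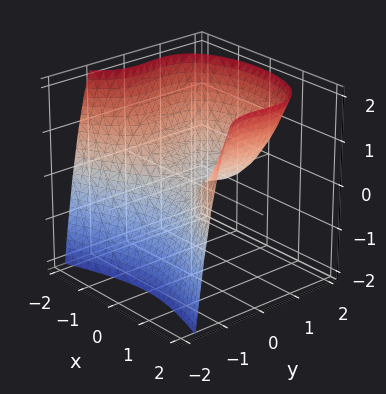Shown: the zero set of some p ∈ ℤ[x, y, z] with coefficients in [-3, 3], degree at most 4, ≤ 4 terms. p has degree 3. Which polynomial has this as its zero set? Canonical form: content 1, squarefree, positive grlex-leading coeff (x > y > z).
(a) deg p = 3.
(b) Against the integer gridlines: the y-axis gridline crossings are at y ∈ {0, 1}; it crosses the z-axis at the gridline z = 0.
(c) These observations pin down the coefficients.

2*y^3 + 2*x^2 - 2*y^2 - 3*z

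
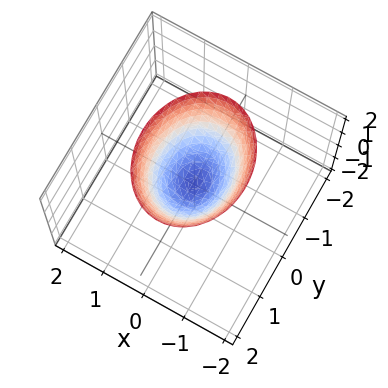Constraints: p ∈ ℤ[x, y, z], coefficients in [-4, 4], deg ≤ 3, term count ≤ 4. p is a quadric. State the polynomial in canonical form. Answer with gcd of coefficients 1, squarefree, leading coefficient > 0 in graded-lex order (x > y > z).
3*x^2 + 2*y^2 - 2*z

(a) Degree: a single bowl opening along one axis; a quadric, so deg p = 2.
(b) Symmetries: mirror symmetry y ↦ −y ⇒ only even powers of y; it's symmetric under x → −x, forcing even powers of x.
(c) Reading off the gridlines: it crosses the y-axis at the gridline y = 0; it meets the z-axis at z = 0 (among the integer gridlines).
(d) Matching integer coefficients to the picture gives p.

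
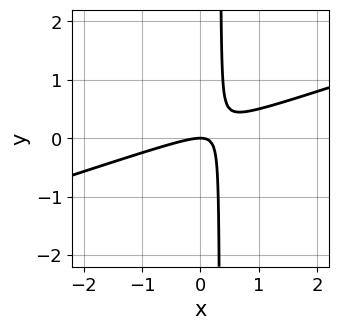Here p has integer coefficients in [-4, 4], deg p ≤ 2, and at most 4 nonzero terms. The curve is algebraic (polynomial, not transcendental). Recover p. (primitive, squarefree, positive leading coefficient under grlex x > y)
x^2 - 3*x*y + y

1. deg p = 2.
2. Against the integer gridlines: it crosses the y-axis at the gridline y = 0; it meets the x-axis at x = 0 (among the integer gridlines).
3. Solving for integer coefficients yields p as stated.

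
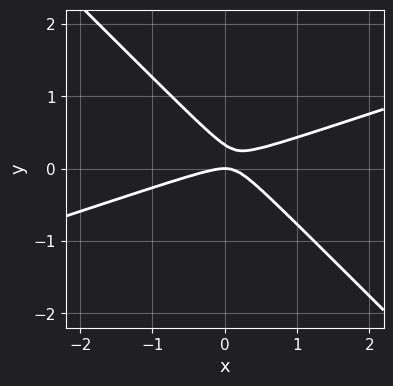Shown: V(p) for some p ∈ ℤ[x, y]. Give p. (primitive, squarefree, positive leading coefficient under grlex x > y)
The degree is 2 — a generic line meets the curve in up to 2 points.
Against the integer gridlines: it crosses the y-axis at the gridline y = 0; it meets the x-axis at x = 0 (among the integer gridlines).
Solving for integer coefficients yields p as stated.

x^2 - 2*x*y - 3*y^2 + y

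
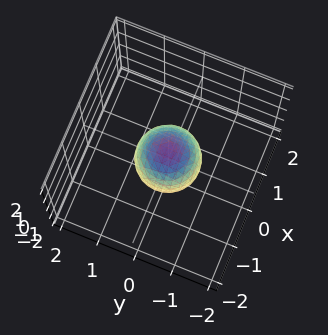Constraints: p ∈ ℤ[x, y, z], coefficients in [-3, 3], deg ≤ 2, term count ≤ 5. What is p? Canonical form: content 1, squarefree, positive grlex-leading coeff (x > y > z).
1. deg p = 2. Bounded and convex; a quadric.
2. Symmetry: the z-axis is an axis of rotation, so x and y enter only as x² + y²; mirror symmetry z ↦ −z ⇒ only even powers of z.
3. Observable constraints: among the integer gridlines, it crosses the z-axis at z ∈ {-1, 1}; a circular section at z = 0 has radius between 0 and 1.
4. Solving for integer coefficients yields p as stated.

3*x^2 + 3*y^2 + 2*z^2 - 2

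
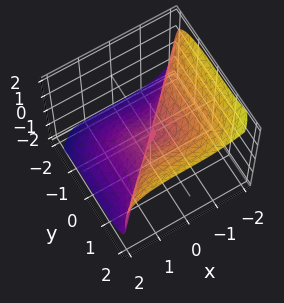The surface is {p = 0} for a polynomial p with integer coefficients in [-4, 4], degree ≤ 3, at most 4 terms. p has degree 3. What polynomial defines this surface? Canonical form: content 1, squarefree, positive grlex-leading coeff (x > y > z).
2*x^3 - 2*y^3 + 3*z^3 + z^2

(a) deg p = 3. A generic line meets the surface in up to 3 points.
(b) From the axis intercepts and sections: one y-axis crossing is at y = 0; it meets the x-axis at x = 0 (among the integer gridlines); one z-axis crossing is at z = 0.
(c) Putting this together gives p.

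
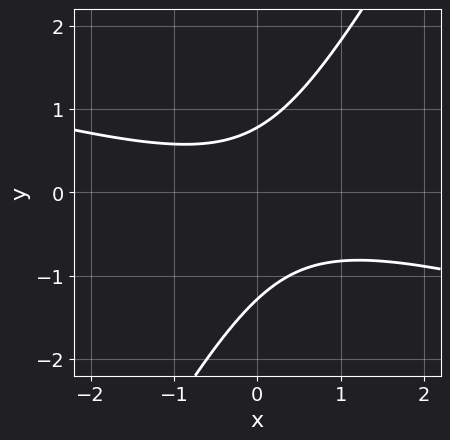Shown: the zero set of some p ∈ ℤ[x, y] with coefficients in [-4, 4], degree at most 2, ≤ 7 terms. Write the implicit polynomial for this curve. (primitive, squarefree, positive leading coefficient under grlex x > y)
x^2 + 3*x*y - 2*y^2 - y + 2

First, the degree is 2 — no degree-1 curve has this shape.
Next, reading off the gridlines: it misses every integer gridline on the x-axis.
Finally, solving for integer coefficients yields p as stated.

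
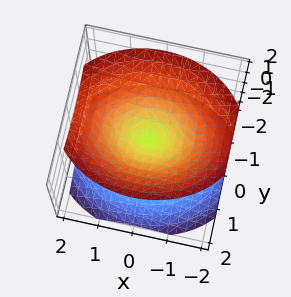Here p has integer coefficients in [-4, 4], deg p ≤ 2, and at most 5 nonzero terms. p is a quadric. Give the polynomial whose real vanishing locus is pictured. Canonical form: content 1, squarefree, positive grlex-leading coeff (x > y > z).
(a) I count 2 distinct pieces. They look like related sheets of one shape, so recover p as a whole.
(b) deg p = 2. Two nappes meeting at a single point; a quadric.
(c) Symmetries: it's symmetric under z → −z, forcing even powers of z; it's symmetric under x → −x, forcing even powers of x; it's symmetric under y → −y, forcing even powers of y.
(d) Observable constraints: it meets the z-axis at z = 0 (among the integer gridlines); one x-axis crossing is at x = 0; it meets the y-axis at y = 0 (among the integer gridlines).
(e) These observations pin down the coefficients.

2*x^2 + 3*y^2 - 3*z^2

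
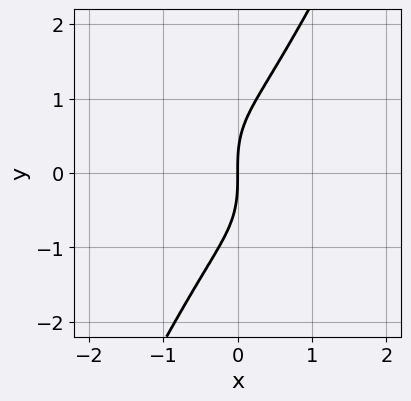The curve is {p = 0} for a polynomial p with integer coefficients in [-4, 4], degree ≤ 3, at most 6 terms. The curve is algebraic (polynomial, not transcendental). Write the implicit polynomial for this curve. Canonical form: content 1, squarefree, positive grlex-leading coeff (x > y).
(a) deg p = 3. The shape is more complex than any degree-2 curve.
(b) From the visible intercepts: it crosses the x-axis at the gridline x = 0; one y-axis crossing is at y = 0.
(c) These observations pin down the coefficients.

2*x^3 + 3*x^2*y - y^3 + 3*x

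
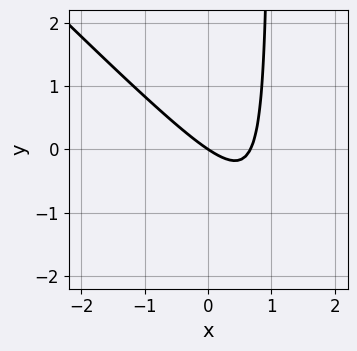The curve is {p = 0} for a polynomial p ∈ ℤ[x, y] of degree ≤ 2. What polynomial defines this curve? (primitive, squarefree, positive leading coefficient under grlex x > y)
3*x^2 + 3*x*y - 2*x - 3*y

Degree: no degree-1 curve has this shape, so deg p = 2.
Against the integer gridlines: it crosses the x-axis at the gridline x = 0; one y-axis crossing is at y = 0.
Together with the visible shape, these determine p as stated.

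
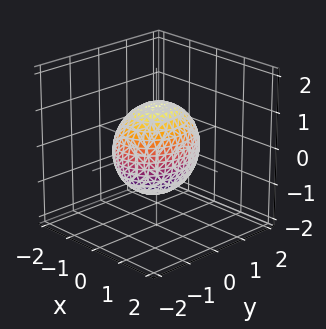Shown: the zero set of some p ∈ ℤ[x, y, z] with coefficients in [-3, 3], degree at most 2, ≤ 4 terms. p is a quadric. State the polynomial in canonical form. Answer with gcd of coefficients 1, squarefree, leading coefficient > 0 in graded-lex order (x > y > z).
3*x^2 + 2*y^2 + 2*z^2 - 3

(a) Degree: a closed, bounded, convex surface; a quadric, so deg p = 2.
(b) Symmetries: mirror symmetry z ↦ −z ⇒ only even powers of z; mirror symmetry x ↦ −x ⇒ only even powers of x; it's symmetric under y → −y, forcing even powers of y.
(c) From the visible intercepts: the x-axis gridline crossings are at x ∈ {-1, 1}.
(d) Matching integer coefficients to the picture gives p.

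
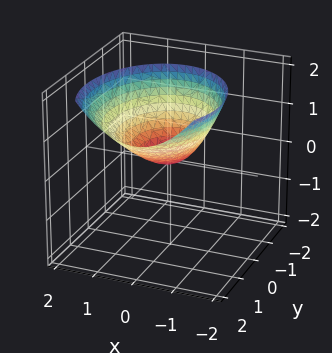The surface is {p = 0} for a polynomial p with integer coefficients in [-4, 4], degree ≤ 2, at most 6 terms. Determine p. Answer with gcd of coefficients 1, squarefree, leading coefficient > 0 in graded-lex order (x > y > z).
1. Degree: a generic line meets the surface in up to 2 points, so deg p = 2.
2. Checking where it meets the axes: it meets the y-axis at y = 0 (among the integer gridlines); one z-axis crossing is at z = 0; one x-axis crossing is at x = 0.
3. Fitting integer coefficients to these (and the overall shape) gives p.

3*x^2 + 2*y^2 - 2*y*z - 3*z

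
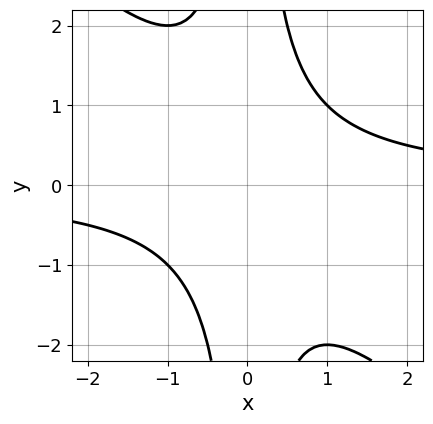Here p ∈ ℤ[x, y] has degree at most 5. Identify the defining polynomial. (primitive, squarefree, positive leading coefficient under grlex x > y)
1. Degree: no degree-3 curve has this shape, so deg p = 4.
2. Observable constraints: no y-intercept at any integer in the box; it misses every integer gridline on the x-axis.
3. Together with the visible shape, these determine p as stated.

x^3*y + x^2*y^2 - x^2 - 1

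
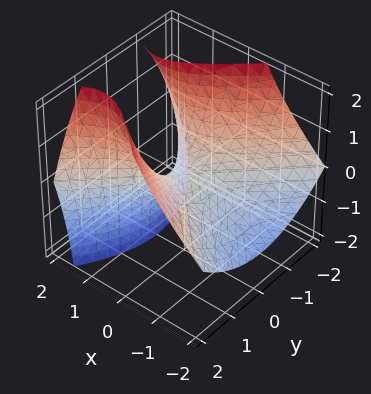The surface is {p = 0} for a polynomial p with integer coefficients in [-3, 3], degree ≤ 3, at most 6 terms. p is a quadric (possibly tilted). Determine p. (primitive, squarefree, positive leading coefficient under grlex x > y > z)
2*x^2 - 3*x*z - 2*y^2 + 3*z

First, degree: a generic line meets the surface in up to 2 points, so deg p = 2.
Then, from the axis intercepts and sections: it crosses the z-axis at the gridline z = 0; it meets the x-axis at x = 0 (among the integer gridlines).
Finally, fitting integer coefficients to these (and the overall shape) gives p.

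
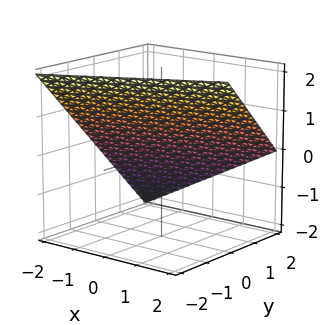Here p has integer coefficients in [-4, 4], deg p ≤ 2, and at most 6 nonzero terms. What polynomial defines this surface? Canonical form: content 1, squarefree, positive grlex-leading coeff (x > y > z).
Degree: the surface is flat (a plane), so deg p = 1.
Observable constraints: it meets the y-axis at y = 1 (among the integer gridlines); it crosses the x-axis at the gridline x = -2; it meets the z-axis at z = 1 (among the integer gridlines).
Solving for integer coefficients yields p as stated.

x - 2*y - 2*z + 2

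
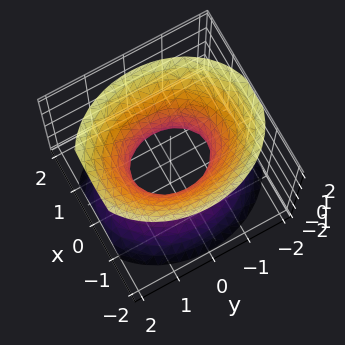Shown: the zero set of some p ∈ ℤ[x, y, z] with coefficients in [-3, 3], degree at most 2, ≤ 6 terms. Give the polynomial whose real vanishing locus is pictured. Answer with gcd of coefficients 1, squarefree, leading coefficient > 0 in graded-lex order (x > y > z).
deg p = 2. An hourglass — one-sheet hyperboloid; a quadric.
Symmetries: mirror symmetry x ↦ −x ⇒ only even powers of x; the z ↦ −z reflection is a symmetry, so z appears only in even powers; the y ↦ −y reflection is a symmetry, so y appears only in even powers.
Against the integer gridlines: among the integer gridlines, it crosses the y-axis at y ∈ {-1, 1}; the surface avoids every integer z-axis point in the box.
Assembling these constraints gives the stated polynomial.

3*x^2 + 2*y^2 - 2*z^2 - 2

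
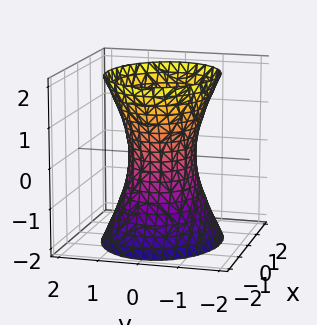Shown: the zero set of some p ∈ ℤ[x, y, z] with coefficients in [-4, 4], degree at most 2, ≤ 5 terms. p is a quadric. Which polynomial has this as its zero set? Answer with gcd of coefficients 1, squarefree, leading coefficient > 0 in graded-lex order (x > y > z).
2*x^2 + 3*y^2 - z^2 - 2

(a) deg p = 2.
(b) Symmetries: it's symmetric under z → −z, forcing even powers of z; the x ↦ −x reflection is a symmetry, so x appears only in even powers; mirror symmetry y ↦ −y ⇒ only even powers of y.
(c) From the visible intercepts: among the integer gridlines, it crosses the x-axis at x ∈ {-1, 1}; it misses every integer gridline on the z-axis.
(d) Putting this together gives p.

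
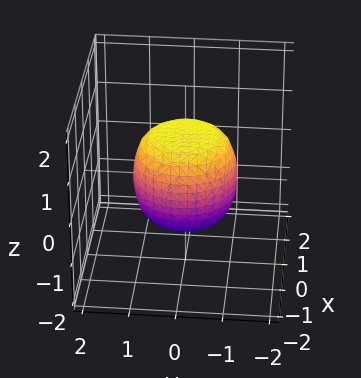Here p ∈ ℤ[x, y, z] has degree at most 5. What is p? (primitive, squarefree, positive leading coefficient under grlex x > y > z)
2*x^4 + 4*x^2*y^2 + 2*y^4 - x^2 - y^2 + 2*z^2 - 2

First, degree: the shape is more complex than any degree-3 surface, so deg p = 4.
Next, symmetries: rotational symmetry about the z-axis ⇒ p depends on x, y only through x² + y².
Next, from the axis intercepts and sections: the z-axis gridline crossings are at z ∈ {-1, 1}; a circular section at z = -1 has radius between 0 and 1.
Finally, together with the visible shape, these determine p as stated.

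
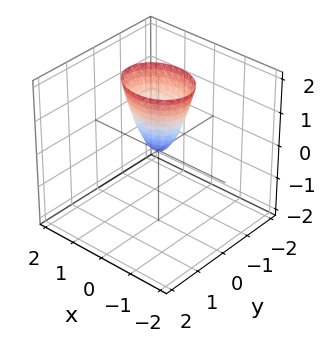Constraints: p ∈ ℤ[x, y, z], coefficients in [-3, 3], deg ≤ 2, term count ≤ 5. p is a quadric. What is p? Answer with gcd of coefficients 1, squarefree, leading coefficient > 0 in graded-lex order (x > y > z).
Degree: a single bowl opening along one axis; a quadric, so deg p = 2.
Symmetries: the y ↦ −y reflection is a symmetry, so y appears only in even powers; the x ↦ −x reflection is a symmetry, so x appears only in even powers.
Reading off the gridlines: one y-axis crossing is at y = 0; one x-axis crossing is at x = 0; one z-axis crossing is at z = 0.
Solving for integer coefficients yields p as stated.

2*x^2 + 3*y^2 - z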